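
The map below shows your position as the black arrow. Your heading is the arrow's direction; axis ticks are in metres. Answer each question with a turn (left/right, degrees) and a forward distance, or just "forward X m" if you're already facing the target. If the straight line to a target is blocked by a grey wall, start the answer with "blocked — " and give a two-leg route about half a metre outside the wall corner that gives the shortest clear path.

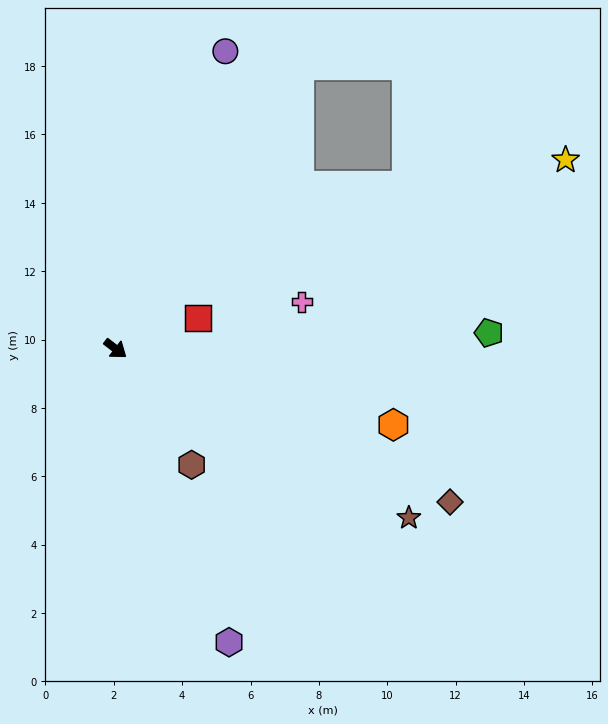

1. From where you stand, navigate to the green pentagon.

turn left 40°, forward 10.9 m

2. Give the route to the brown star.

turn left 8°, forward 9.9 m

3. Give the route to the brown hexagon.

turn right 19°, forward 4.1 m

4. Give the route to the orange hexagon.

turn left 22°, forward 8.4 m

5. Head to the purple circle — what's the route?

turn left 107°, forward 9.3 m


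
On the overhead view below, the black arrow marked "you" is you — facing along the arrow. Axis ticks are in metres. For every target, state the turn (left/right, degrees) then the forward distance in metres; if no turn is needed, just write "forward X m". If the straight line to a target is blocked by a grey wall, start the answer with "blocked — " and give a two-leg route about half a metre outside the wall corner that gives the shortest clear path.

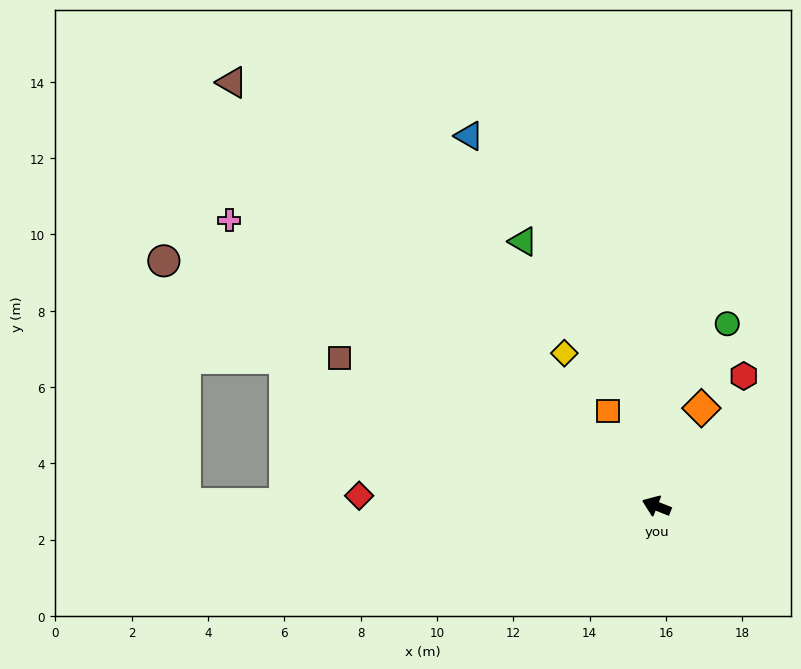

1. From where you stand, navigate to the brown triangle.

turn right 23°, forward 15.7 m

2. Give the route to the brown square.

turn right 4°, forward 9.2 m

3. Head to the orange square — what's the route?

turn right 42°, forward 2.8 m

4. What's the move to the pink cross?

turn right 12°, forward 13.5 m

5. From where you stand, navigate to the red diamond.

turn left 20°, forward 7.8 m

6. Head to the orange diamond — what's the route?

turn right 93°, forward 2.8 m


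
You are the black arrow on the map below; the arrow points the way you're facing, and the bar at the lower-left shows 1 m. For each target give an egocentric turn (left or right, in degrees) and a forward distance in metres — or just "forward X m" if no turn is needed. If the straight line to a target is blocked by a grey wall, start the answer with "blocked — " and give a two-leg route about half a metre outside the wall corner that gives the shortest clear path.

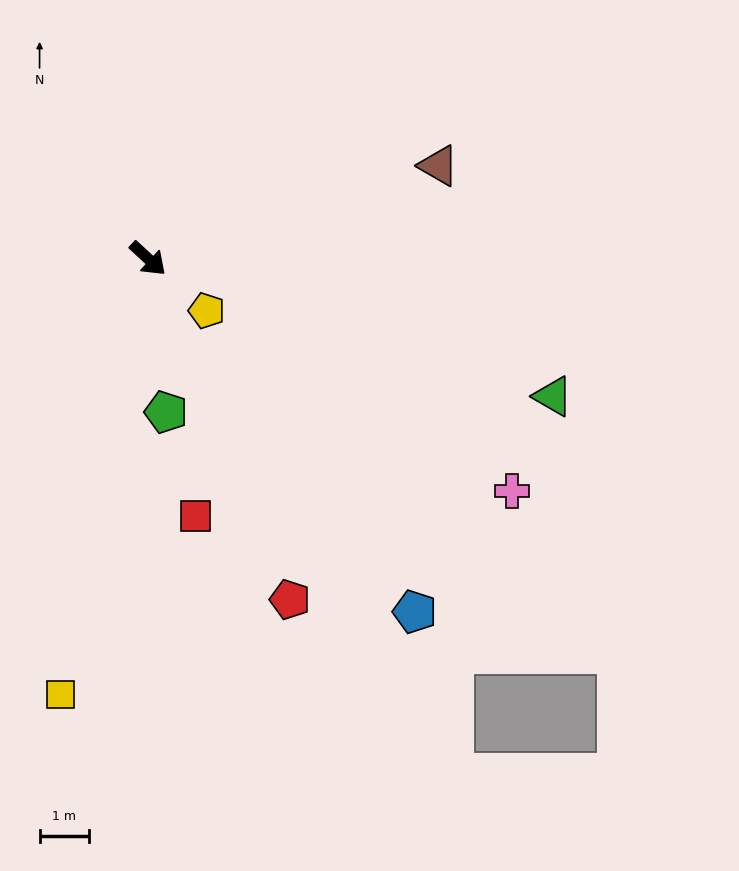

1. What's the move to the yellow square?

turn right 59°, forward 9.0 m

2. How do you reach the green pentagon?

turn right 41°, forward 3.1 m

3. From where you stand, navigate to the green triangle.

turn left 24°, forward 8.7 m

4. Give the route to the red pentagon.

turn right 25°, forward 7.5 m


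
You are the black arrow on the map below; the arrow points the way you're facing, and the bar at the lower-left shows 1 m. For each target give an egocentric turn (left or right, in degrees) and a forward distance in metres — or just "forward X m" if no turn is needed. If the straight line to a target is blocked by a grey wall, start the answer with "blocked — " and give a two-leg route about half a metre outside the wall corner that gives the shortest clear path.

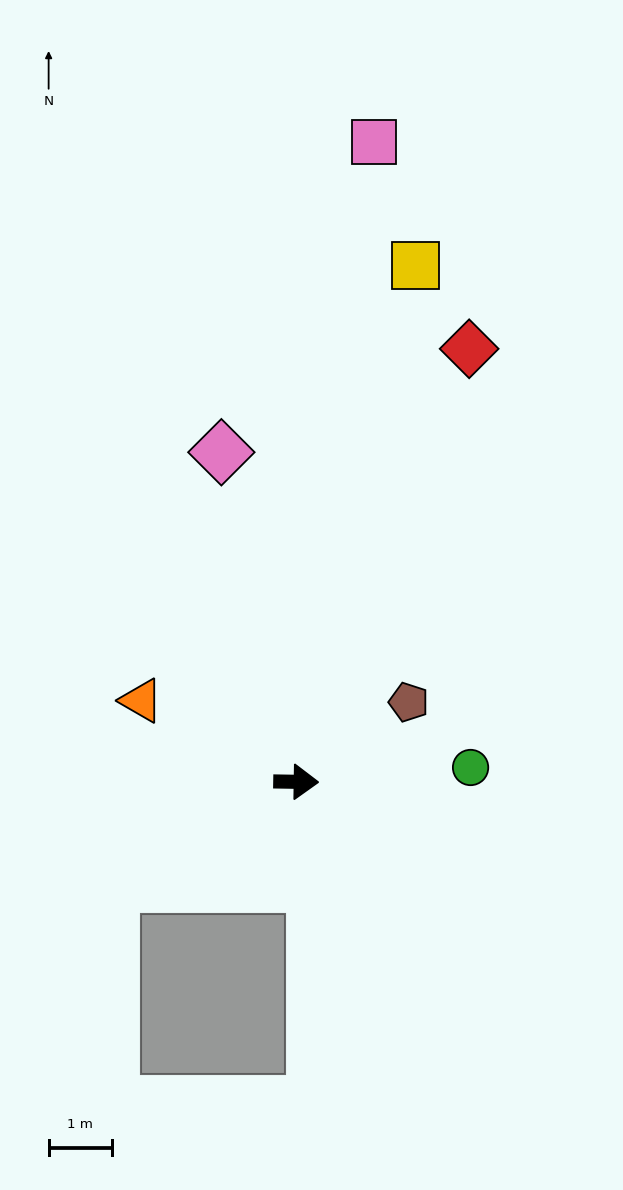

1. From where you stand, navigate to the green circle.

turn left 6°, forward 2.8 m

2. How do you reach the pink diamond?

turn left 104°, forward 5.4 m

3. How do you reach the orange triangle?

turn left 153°, forward 2.8 m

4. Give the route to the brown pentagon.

turn left 36°, forward 2.2 m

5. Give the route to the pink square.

turn left 84°, forward 10.2 m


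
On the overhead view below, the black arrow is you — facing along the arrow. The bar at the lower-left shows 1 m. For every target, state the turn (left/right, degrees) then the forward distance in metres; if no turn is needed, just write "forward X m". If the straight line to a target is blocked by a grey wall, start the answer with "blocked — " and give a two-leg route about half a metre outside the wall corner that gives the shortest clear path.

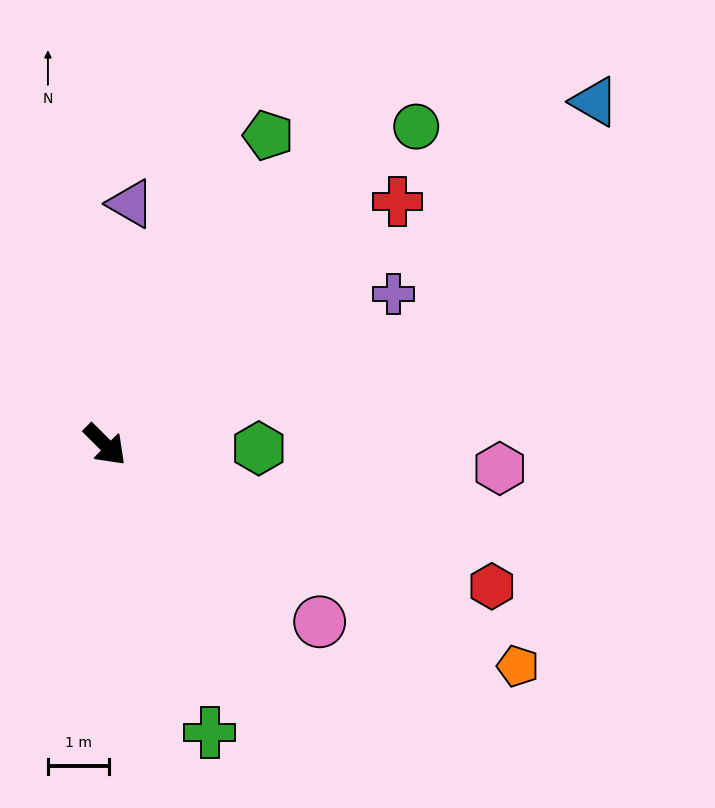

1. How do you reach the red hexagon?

turn left 25°, forward 6.7 m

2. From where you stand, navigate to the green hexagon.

turn left 44°, forward 2.5 m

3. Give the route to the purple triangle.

turn left 129°, forward 4.0 m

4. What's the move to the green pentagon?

turn left 107°, forward 5.7 m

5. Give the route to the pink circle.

turn left 5°, forward 4.5 m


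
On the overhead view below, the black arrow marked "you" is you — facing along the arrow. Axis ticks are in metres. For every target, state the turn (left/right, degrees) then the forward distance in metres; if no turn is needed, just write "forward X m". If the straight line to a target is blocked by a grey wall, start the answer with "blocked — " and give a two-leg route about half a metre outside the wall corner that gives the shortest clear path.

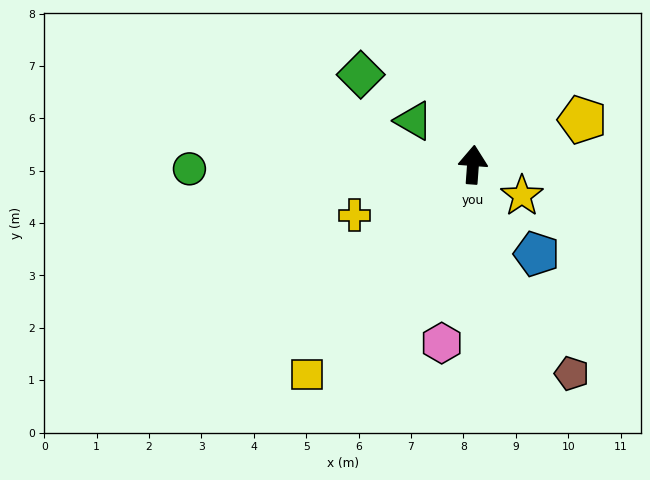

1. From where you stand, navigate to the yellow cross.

turn left 117°, forward 2.5 m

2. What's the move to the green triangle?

turn left 58°, forward 1.4 m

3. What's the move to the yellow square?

turn left 146°, forward 5.1 m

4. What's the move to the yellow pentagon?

turn right 63°, forward 2.3 m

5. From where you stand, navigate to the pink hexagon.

turn left 174°, forward 3.5 m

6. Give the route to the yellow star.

turn right 118°, forward 1.1 m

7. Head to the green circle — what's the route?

turn left 95°, forward 5.4 m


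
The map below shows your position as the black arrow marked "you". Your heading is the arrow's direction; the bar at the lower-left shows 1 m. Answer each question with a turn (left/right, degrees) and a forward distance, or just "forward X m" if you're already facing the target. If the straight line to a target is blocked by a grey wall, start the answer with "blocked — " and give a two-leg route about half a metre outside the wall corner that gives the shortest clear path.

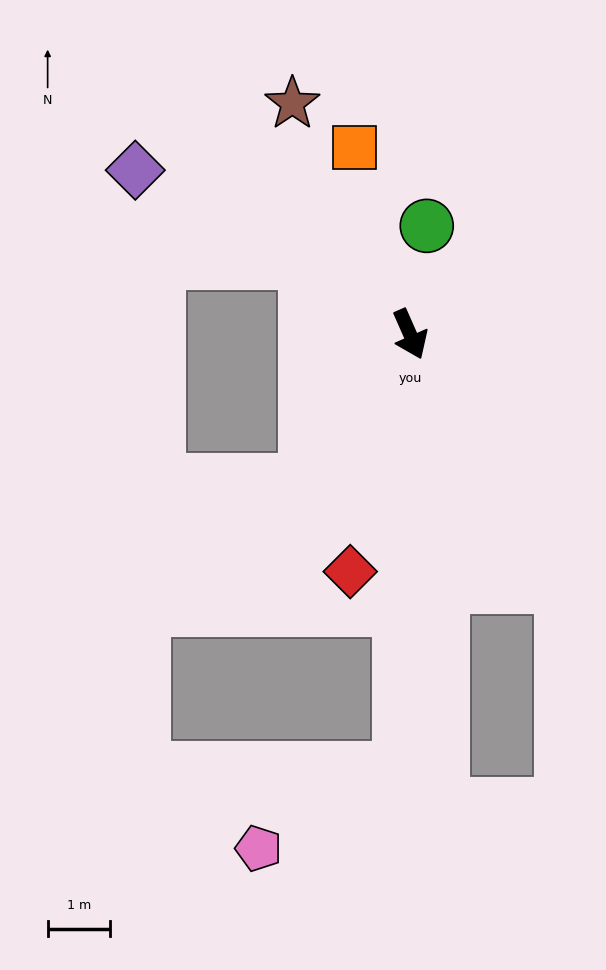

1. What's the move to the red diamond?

turn right 38°, forward 3.9 m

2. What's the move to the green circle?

turn left 147°, forward 1.8 m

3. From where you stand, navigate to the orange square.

turn left 173°, forward 3.1 m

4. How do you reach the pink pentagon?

blocked — turn right 25°, forward 6.9 m, then turn right 59°, forward 2.6 m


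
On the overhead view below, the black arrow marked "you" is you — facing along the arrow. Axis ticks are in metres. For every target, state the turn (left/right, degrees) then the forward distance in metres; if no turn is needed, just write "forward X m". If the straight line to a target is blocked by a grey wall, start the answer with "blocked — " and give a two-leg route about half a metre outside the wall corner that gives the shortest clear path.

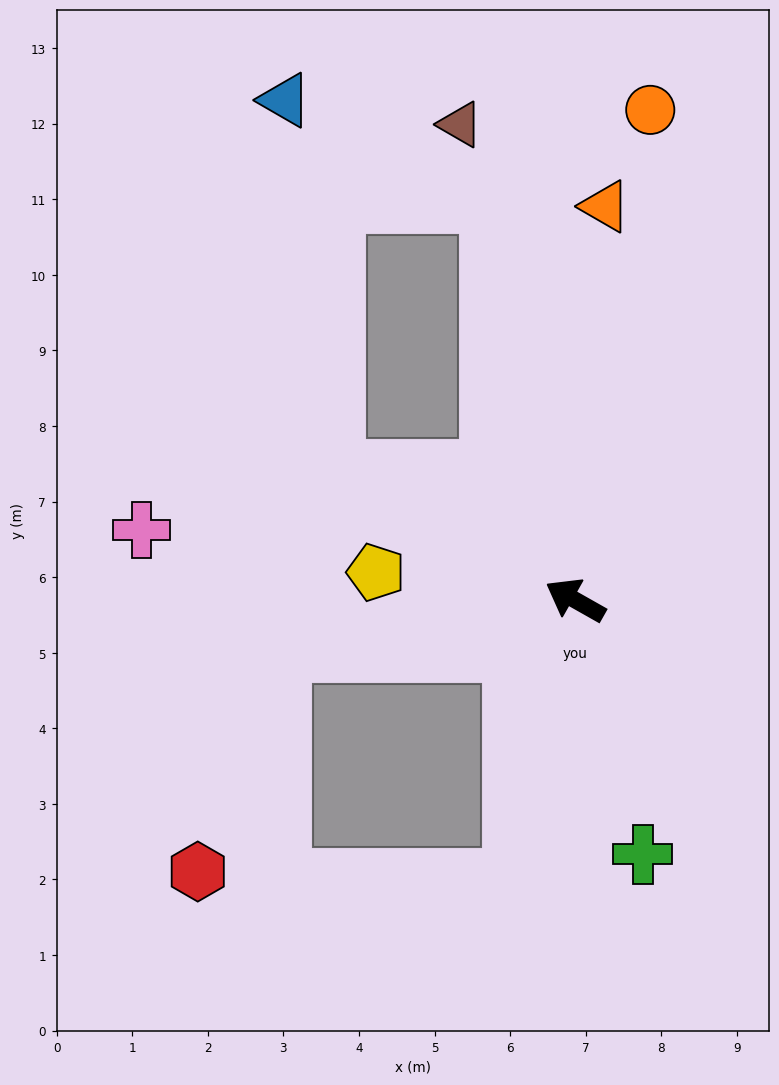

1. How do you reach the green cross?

turn left 134°, forward 3.5 m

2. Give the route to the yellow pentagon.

turn left 22°, forward 2.7 m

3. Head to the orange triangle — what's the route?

turn right 65°, forward 5.2 m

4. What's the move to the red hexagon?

blocked — turn left 39°, forward 4.0 m, then turn left 60°, forward 3.1 m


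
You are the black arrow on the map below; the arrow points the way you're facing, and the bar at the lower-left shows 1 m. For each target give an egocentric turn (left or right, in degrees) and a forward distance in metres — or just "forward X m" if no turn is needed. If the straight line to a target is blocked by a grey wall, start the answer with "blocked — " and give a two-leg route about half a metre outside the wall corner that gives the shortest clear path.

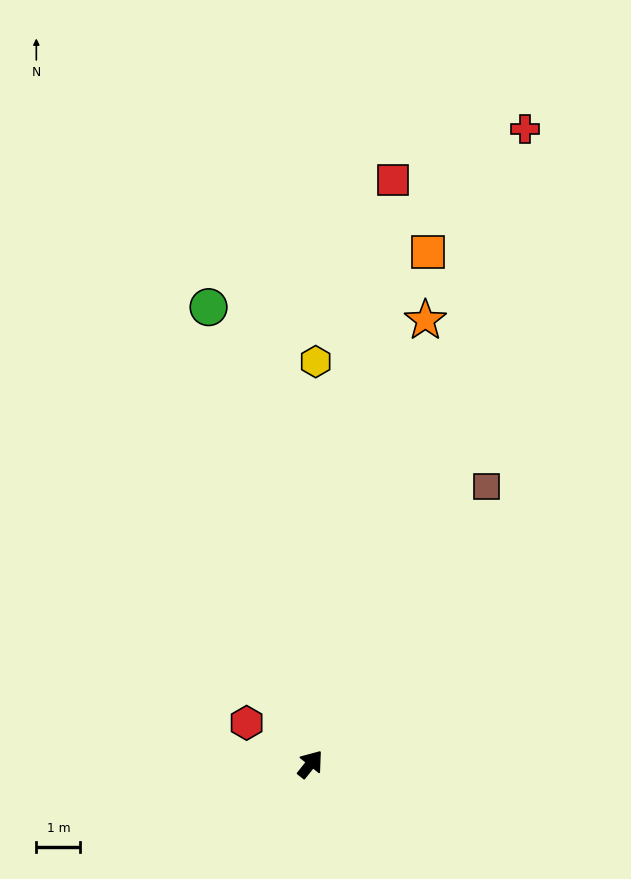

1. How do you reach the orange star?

turn left 24°, forward 10.4 m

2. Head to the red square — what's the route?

turn left 30°, forward 13.4 m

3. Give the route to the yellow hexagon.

turn left 38°, forward 9.1 m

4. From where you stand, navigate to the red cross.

turn left 20°, forward 15.2 m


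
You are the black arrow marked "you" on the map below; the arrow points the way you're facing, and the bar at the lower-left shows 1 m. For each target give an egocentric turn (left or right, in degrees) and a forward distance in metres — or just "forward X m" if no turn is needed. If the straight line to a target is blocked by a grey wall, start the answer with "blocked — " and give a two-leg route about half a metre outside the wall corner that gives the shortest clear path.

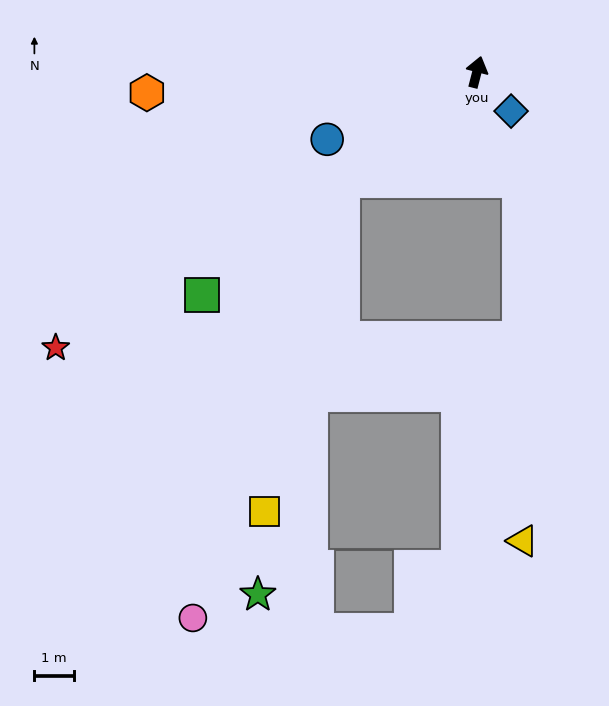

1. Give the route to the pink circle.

blocked — turn left 143°, forward 4.4 m, then turn left 33°, forward 11.7 m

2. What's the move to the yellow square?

blocked — turn left 143°, forward 4.4 m, then turn left 38°, forward 8.6 m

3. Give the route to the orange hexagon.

turn left 108°, forward 8.3 m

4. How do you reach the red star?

turn left 138°, forward 12.7 m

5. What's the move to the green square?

turn left 144°, forward 8.9 m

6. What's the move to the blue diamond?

turn right 124°, forward 1.3 m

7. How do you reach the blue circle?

turn left 129°, forward 4.1 m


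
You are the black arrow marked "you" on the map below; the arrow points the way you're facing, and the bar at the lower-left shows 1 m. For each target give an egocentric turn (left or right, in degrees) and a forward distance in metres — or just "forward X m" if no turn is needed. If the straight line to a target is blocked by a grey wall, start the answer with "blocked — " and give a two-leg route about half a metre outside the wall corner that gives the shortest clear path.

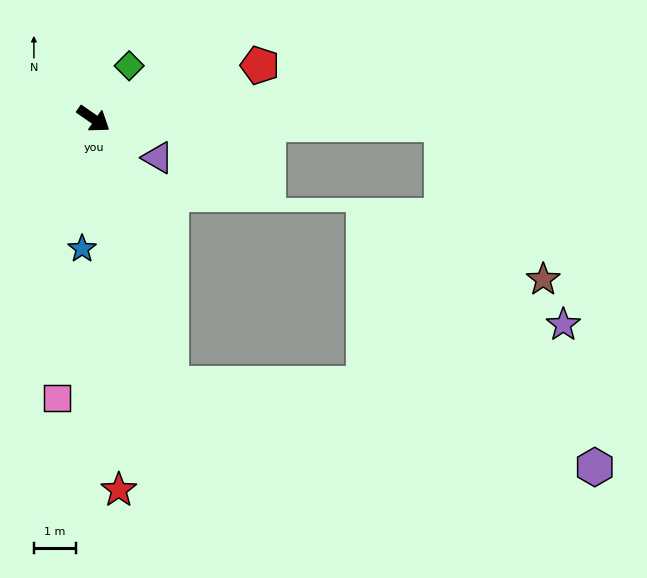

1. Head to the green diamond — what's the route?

turn left 91°, forward 1.5 m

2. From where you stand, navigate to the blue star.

turn right 60°, forward 3.1 m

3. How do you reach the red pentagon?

turn left 53°, forward 4.2 m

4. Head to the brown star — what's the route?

blocked — turn left 34°, forward 8.3 m, then turn right 56°, forward 4.5 m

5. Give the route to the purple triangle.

turn left 4°, forward 1.8 m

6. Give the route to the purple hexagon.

blocked — turn right 39°, forward 6.6 m, then turn left 63°, forward 10.3 m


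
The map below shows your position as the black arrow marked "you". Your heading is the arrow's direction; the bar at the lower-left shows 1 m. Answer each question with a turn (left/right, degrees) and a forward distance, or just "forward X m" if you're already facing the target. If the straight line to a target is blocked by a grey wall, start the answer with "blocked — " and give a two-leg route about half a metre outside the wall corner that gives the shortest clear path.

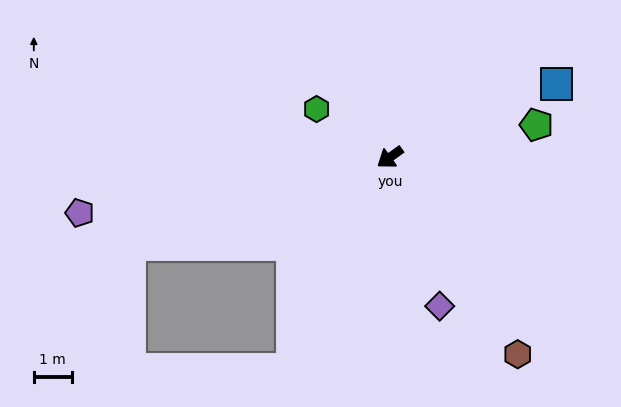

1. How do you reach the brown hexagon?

turn left 87°, forward 6.2 m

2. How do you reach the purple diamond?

turn left 73°, forward 4.1 m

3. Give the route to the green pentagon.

turn left 157°, forward 4.0 m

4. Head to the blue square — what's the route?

turn left 168°, forward 4.8 m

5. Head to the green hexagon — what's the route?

turn right 69°, forward 2.3 m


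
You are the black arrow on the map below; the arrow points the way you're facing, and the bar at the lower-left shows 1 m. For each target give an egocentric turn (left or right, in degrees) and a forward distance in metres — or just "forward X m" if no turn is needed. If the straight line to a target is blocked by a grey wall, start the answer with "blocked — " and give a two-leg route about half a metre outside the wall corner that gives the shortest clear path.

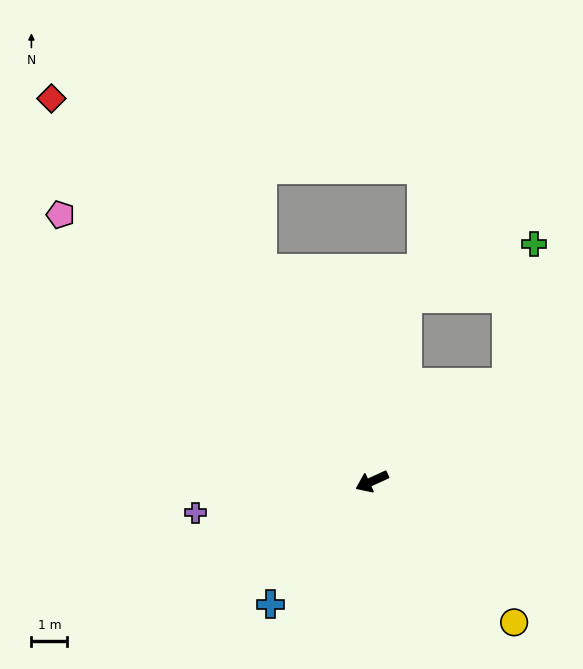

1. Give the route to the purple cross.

turn right 14°, forward 5.0 m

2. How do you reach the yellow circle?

turn left 111°, forward 5.6 m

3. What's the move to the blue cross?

turn left 26°, forward 4.4 m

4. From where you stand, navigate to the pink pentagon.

turn right 65°, forward 11.4 m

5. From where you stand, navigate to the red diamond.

turn right 75°, forward 13.9 m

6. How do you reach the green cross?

blocked — turn right 169°, forward 4.6 m, then turn left 44°, forward 3.9 m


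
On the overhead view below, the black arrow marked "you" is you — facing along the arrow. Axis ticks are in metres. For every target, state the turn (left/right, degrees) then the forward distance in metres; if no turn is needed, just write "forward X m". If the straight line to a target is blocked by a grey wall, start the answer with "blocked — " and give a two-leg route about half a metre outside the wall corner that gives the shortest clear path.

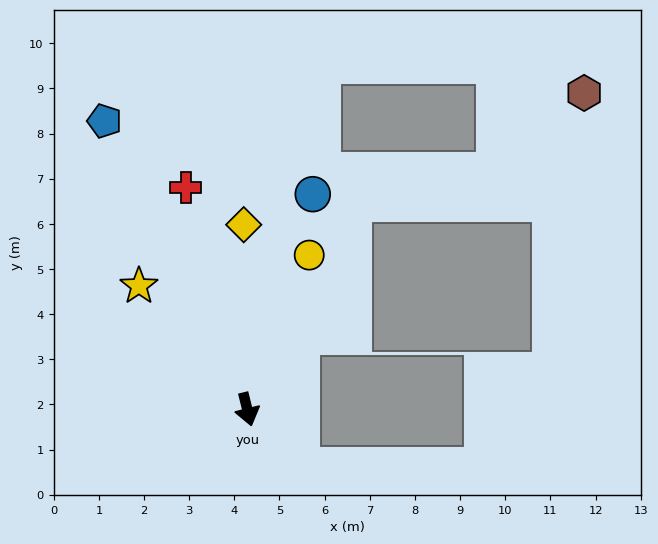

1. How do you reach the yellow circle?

turn left 144°, forward 3.7 m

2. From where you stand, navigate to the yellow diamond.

turn left 167°, forward 4.1 m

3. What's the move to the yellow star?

turn right 153°, forward 3.6 m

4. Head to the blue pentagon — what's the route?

turn right 168°, forward 7.1 m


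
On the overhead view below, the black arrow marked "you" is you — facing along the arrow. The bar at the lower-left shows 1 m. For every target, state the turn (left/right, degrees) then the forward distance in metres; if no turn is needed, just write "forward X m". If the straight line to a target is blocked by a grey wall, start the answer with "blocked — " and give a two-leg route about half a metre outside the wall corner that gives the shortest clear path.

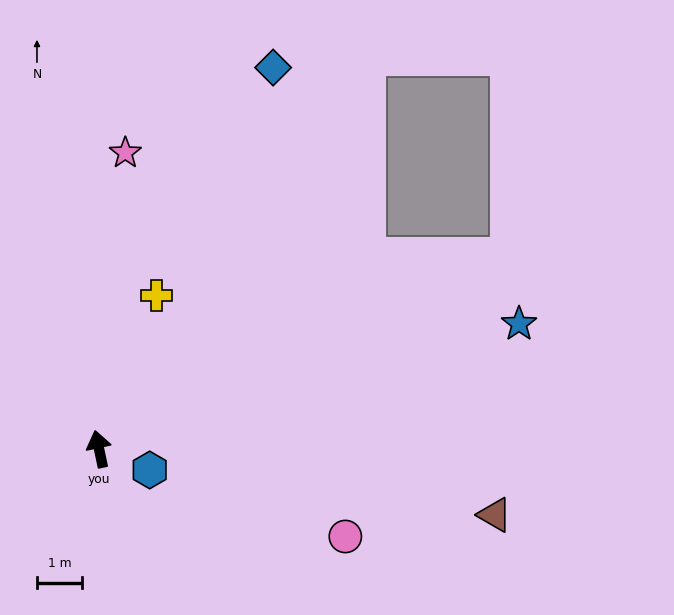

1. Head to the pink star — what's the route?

turn right 17°, forward 6.6 m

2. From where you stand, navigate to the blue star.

turn right 85°, forward 9.7 m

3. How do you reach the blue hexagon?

turn right 125°, forward 1.2 m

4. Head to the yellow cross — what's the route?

turn right 33°, forward 3.6 m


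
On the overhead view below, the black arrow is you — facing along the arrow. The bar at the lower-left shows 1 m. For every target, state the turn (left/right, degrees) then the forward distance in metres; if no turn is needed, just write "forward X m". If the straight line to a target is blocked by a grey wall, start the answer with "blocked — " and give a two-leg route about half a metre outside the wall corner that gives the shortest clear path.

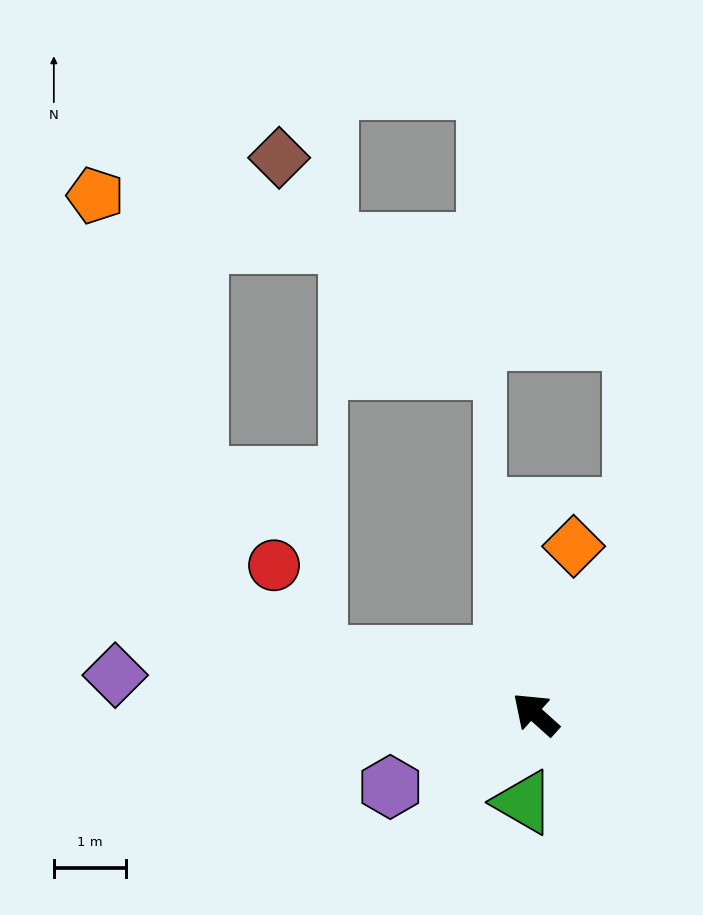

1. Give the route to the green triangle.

turn left 124°, forward 1.2 m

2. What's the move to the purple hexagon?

turn left 69°, forward 2.3 m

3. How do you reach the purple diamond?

turn left 37°, forward 5.9 m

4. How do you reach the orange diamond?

turn right 61°, forward 2.4 m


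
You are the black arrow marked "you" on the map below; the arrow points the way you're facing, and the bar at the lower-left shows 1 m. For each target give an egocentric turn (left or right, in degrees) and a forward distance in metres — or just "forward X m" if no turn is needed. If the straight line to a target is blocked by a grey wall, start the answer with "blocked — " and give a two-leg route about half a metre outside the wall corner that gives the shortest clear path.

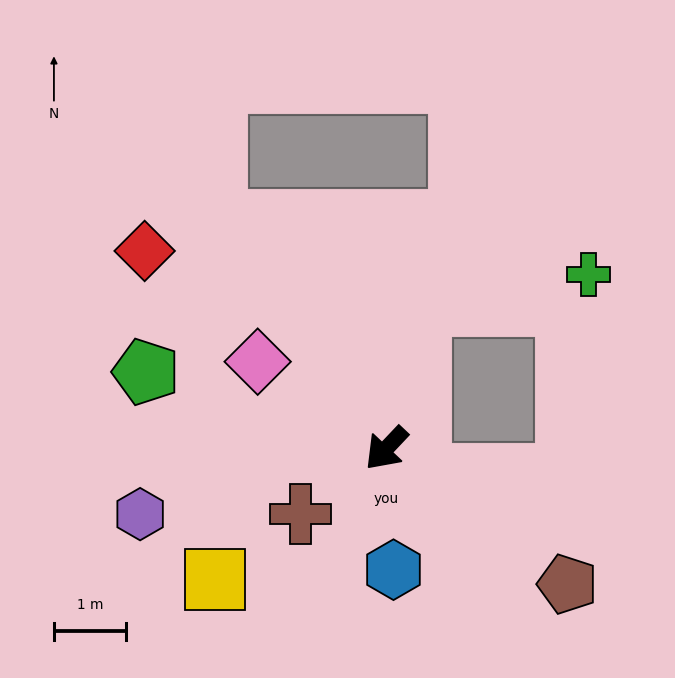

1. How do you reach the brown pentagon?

turn left 97°, forward 3.2 m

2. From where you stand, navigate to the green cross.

blocked — turn right 150°, forward 2.0 m, then turn right 66°, forward 2.4 m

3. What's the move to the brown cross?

turn right 9°, forward 1.5 m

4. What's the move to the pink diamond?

turn right 81°, forward 2.2 m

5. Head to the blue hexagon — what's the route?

turn left 47°, forward 1.7 m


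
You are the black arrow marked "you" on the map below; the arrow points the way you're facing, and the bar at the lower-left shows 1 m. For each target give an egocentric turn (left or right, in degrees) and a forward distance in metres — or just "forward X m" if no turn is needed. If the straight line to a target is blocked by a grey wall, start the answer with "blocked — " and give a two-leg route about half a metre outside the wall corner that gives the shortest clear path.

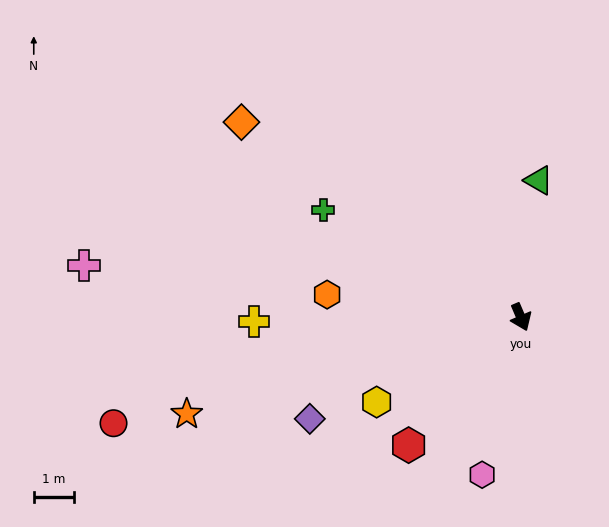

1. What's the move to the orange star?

turn right 97°, forward 8.7 m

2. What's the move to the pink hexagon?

turn right 37°, forward 4.0 m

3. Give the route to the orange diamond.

turn right 148°, forward 8.5 m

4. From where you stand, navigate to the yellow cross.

turn right 112°, forward 6.6 m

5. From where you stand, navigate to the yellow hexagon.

turn right 83°, forward 4.2 m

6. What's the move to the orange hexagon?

turn right 120°, forward 4.9 m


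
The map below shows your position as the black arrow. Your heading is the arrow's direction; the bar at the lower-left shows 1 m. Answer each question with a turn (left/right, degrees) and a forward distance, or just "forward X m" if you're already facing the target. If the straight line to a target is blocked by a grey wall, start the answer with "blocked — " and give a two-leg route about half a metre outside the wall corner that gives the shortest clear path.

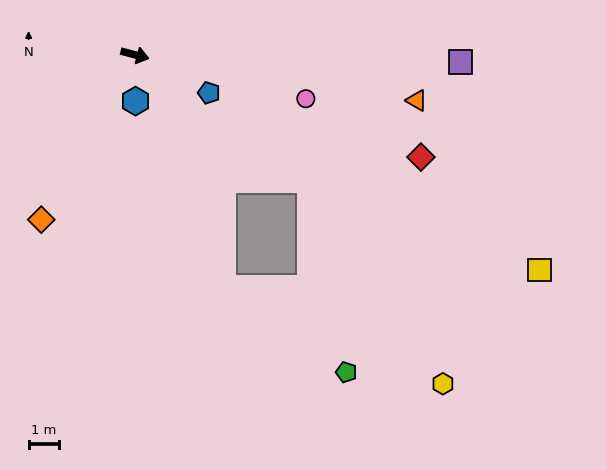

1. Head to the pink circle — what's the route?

forward 5.8 m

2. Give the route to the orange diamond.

turn right 105°, forward 6.3 m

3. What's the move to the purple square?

turn left 14°, forward 10.8 m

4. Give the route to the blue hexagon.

turn right 74°, forward 1.5 m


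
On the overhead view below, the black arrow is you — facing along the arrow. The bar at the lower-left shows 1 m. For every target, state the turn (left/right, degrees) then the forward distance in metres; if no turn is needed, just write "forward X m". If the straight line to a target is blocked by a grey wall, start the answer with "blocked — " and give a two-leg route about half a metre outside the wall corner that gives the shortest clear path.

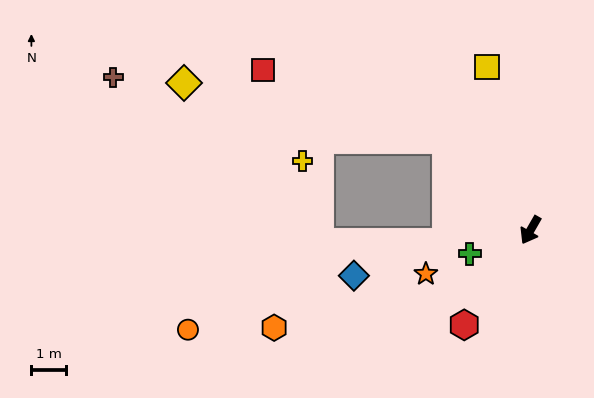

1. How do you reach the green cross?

turn right 39°, forward 1.9 m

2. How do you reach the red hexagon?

turn right 5°, forward 3.4 m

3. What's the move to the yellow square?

turn right 135°, forward 4.9 m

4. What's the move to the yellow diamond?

blocked — turn right 107°, forward 3.6 m, then turn left 35°, forward 7.8 m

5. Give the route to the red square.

blocked — turn right 107°, forward 3.6 m, then turn left 26°, forward 5.7 m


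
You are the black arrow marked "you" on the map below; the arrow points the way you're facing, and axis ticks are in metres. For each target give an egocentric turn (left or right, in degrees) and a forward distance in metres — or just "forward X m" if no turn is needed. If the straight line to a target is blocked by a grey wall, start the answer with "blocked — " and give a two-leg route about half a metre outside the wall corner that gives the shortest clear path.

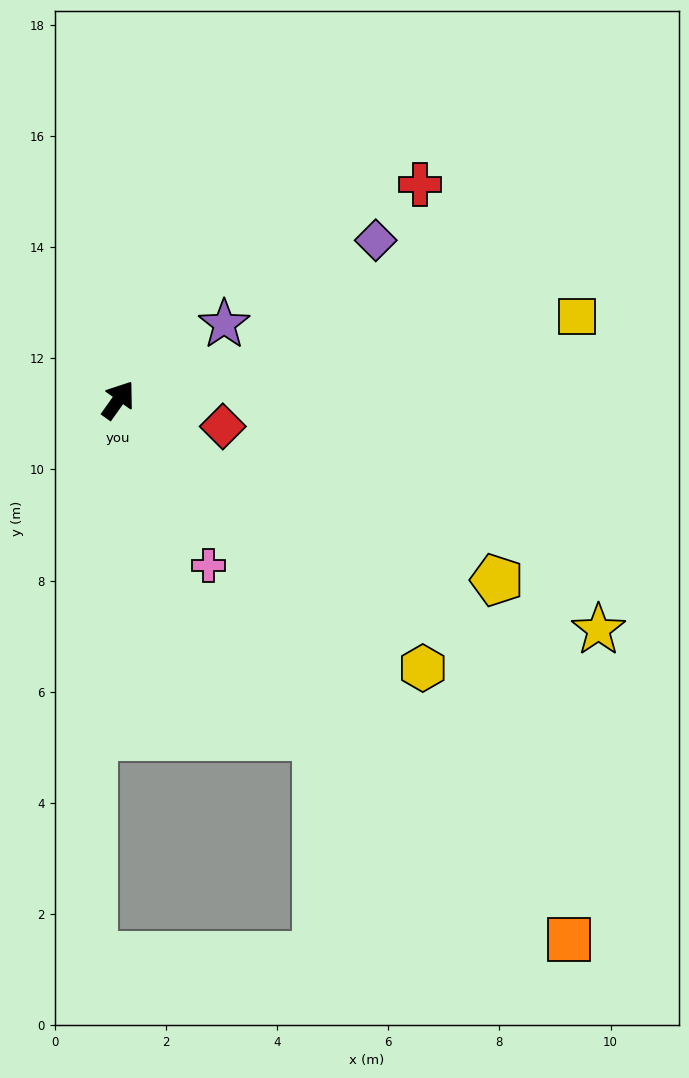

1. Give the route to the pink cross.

turn right 116°, forward 3.4 m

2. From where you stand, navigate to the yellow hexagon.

turn right 96°, forward 7.3 m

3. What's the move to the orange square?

turn right 105°, forward 12.6 m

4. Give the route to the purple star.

turn right 19°, forward 2.3 m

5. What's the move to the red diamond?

turn right 69°, forward 1.9 m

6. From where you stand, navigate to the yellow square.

turn right 44°, forward 8.4 m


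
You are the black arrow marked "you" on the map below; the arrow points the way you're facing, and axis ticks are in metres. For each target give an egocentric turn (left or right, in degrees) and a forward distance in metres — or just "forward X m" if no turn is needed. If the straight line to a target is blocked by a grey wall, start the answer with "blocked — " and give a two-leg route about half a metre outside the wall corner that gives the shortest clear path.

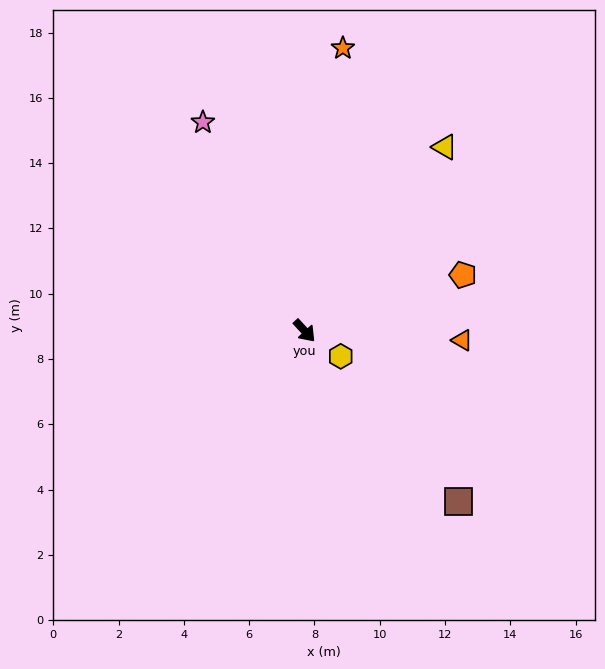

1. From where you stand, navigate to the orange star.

turn left 130°, forward 8.7 m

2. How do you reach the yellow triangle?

turn left 100°, forward 7.1 m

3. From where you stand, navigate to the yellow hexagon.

turn left 12°, forward 1.4 m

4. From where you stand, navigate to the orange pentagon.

turn left 67°, forward 5.1 m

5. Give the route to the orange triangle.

turn left 44°, forward 4.8 m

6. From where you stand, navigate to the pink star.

turn left 163°, forward 7.1 m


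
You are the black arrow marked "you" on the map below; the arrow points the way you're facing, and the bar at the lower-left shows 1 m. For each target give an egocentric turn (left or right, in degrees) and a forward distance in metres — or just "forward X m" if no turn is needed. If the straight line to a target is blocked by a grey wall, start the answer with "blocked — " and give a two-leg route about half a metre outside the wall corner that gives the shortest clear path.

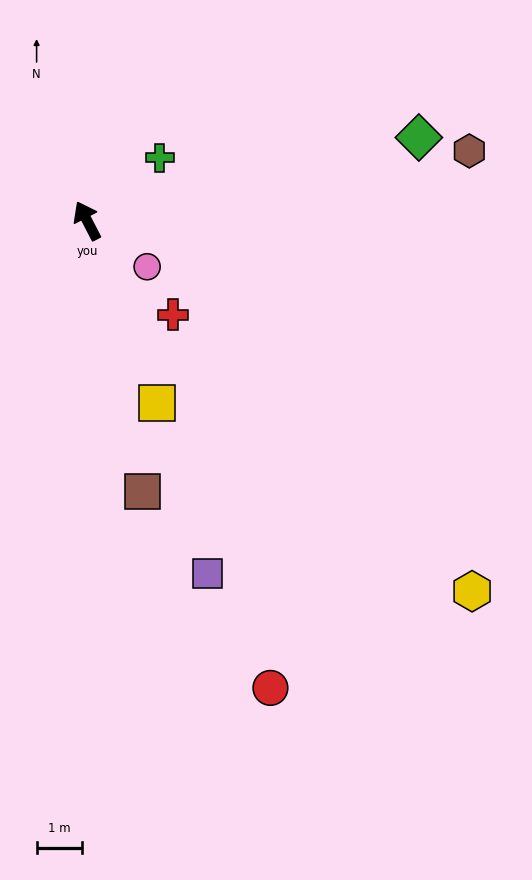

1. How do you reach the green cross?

turn right 76°, forward 2.1 m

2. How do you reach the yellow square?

turn left 174°, forward 4.3 m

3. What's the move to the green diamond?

turn right 103°, forward 7.5 m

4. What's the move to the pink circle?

turn right 155°, forward 1.7 m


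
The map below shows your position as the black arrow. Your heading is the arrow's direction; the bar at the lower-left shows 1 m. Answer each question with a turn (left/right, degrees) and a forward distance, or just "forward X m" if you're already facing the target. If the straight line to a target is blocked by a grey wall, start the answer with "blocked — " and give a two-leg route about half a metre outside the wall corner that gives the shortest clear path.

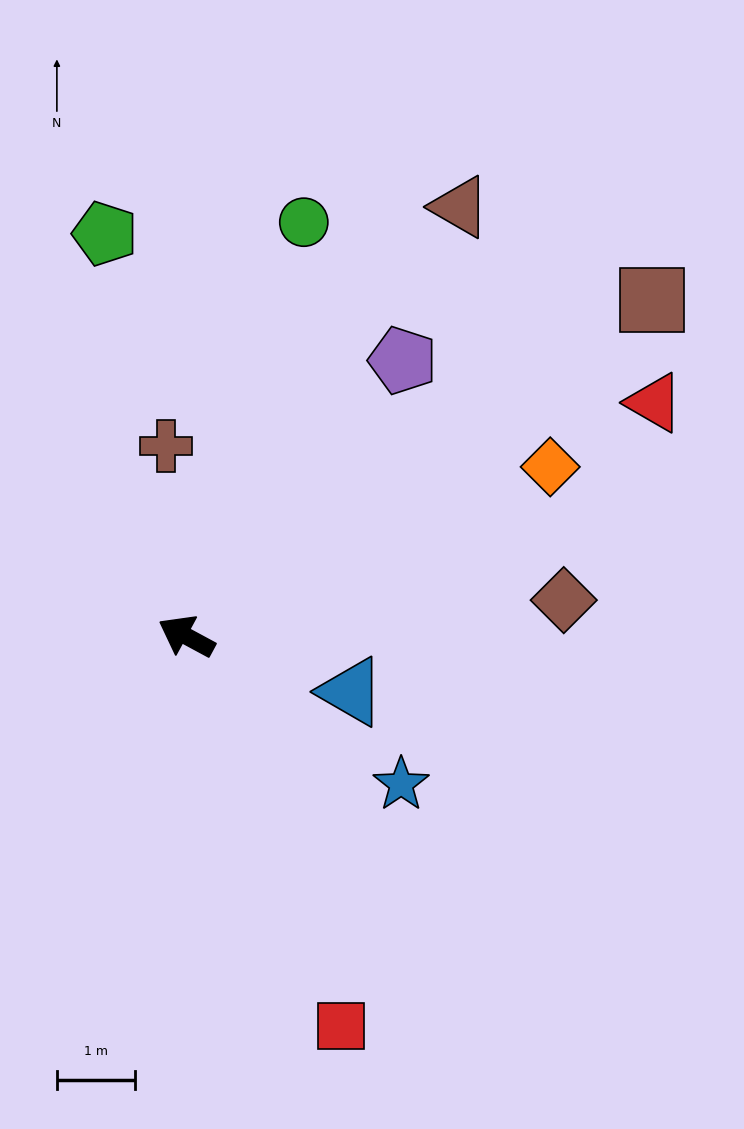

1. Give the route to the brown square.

turn right 116°, forward 7.4 m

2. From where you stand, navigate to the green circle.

turn right 77°, forward 5.5 m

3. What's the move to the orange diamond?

turn right 127°, forward 5.1 m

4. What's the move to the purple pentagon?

turn right 100°, forward 4.5 m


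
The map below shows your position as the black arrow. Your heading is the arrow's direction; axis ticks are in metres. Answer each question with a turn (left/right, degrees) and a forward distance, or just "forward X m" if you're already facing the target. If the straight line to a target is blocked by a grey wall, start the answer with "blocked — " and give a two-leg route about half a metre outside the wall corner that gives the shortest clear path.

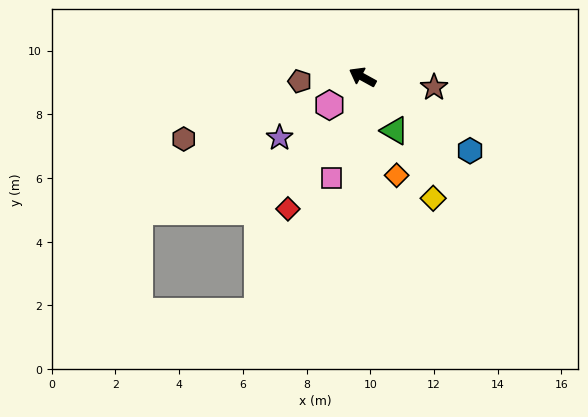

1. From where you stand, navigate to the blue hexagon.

turn left 174°, forward 4.1 m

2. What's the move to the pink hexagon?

turn left 69°, forward 1.4 m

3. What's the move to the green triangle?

turn left 150°, forward 2.0 m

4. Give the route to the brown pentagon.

turn left 33°, forward 2.0 m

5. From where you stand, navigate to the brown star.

turn right 159°, forward 2.3 m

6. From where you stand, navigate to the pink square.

turn left 102°, forward 3.3 m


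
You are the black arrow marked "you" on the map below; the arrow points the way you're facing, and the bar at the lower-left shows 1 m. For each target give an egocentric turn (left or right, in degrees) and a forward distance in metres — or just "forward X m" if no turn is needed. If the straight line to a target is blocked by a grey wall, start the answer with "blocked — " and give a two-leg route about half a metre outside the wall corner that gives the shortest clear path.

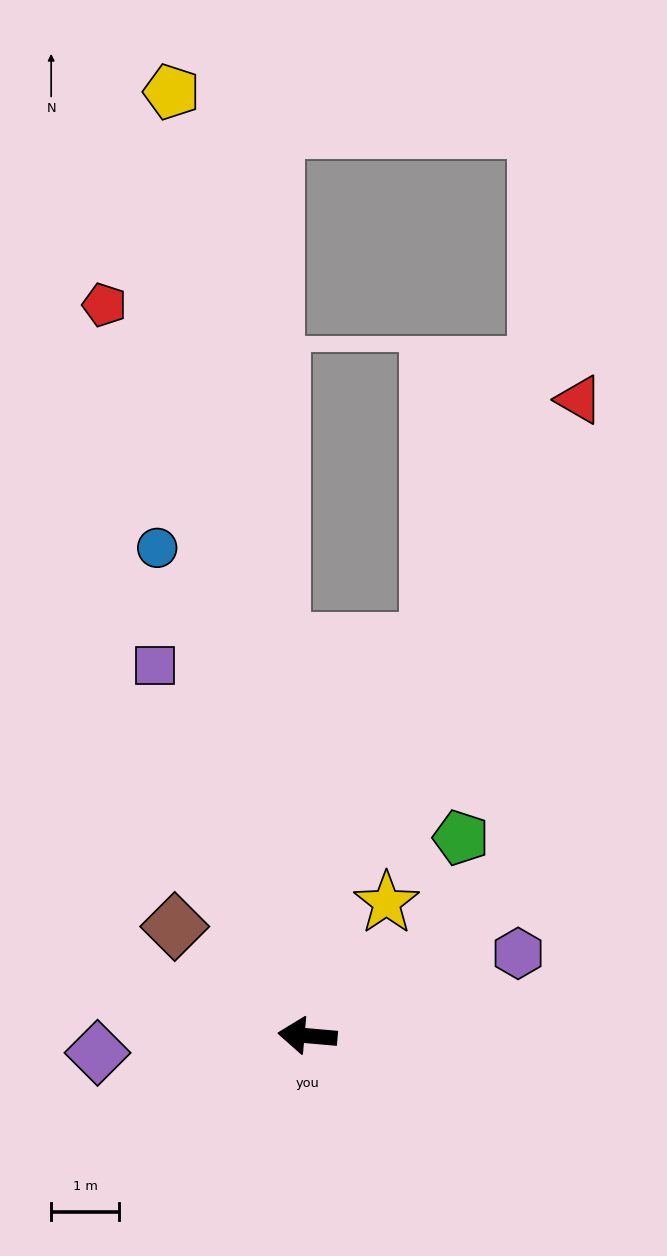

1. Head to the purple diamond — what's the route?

turn left 10°, forward 3.1 m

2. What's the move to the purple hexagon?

turn right 154°, forward 3.3 m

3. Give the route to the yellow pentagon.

turn right 77°, forward 14.0 m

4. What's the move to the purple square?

turn right 63°, forward 5.9 m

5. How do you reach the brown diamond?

turn right 34°, forward 2.5 m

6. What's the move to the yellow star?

turn right 116°, forward 2.3 m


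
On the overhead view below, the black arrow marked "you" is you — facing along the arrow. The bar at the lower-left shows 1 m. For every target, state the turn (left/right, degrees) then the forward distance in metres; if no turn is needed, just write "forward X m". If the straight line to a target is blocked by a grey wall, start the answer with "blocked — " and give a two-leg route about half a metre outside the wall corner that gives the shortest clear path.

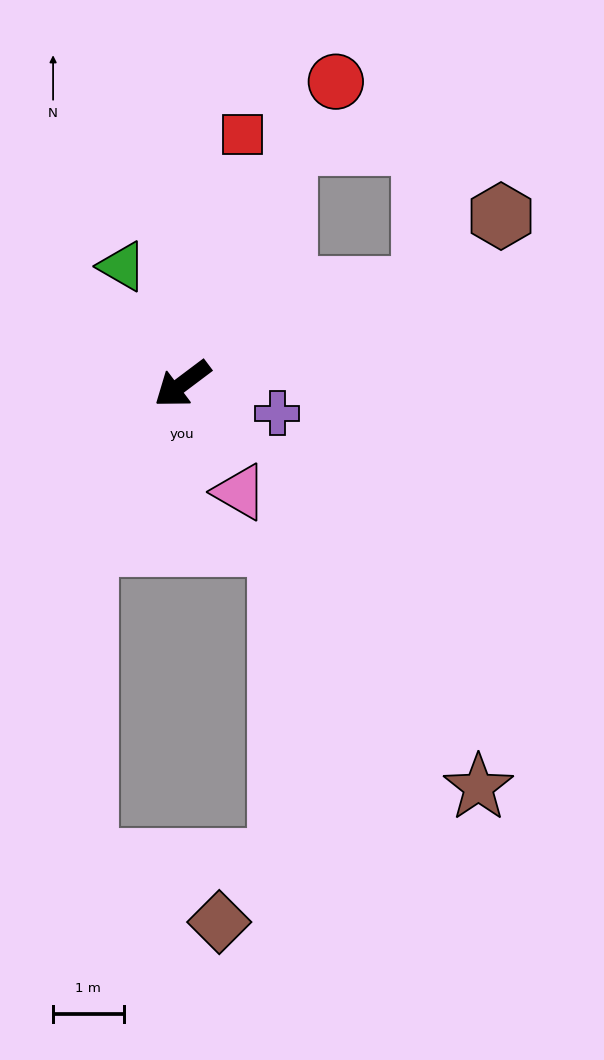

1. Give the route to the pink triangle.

turn left 81°, forward 1.7 m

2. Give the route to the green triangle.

turn right 100°, forward 1.9 m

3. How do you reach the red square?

turn right 141°, forward 3.6 m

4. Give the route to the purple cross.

turn left 126°, forward 1.4 m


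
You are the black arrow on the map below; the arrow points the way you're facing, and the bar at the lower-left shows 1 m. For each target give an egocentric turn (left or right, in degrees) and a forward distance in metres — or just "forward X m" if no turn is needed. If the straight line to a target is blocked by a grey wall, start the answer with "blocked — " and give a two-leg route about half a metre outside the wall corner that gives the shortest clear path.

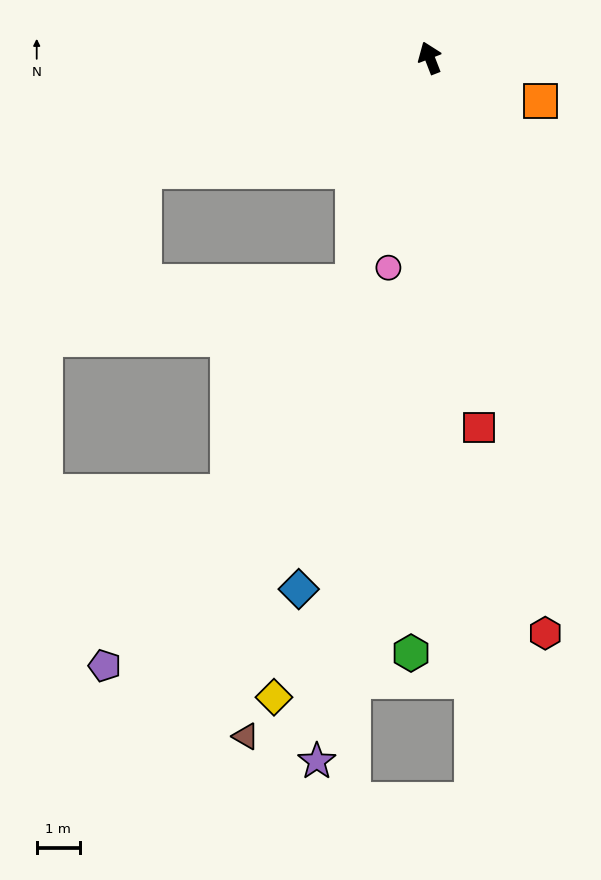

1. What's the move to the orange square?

turn right 132°, forward 2.7 m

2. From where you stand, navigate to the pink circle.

turn left 148°, forward 4.9 m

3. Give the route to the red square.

turn left 166°, forward 8.6 m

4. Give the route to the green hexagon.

turn left 157°, forward 13.7 m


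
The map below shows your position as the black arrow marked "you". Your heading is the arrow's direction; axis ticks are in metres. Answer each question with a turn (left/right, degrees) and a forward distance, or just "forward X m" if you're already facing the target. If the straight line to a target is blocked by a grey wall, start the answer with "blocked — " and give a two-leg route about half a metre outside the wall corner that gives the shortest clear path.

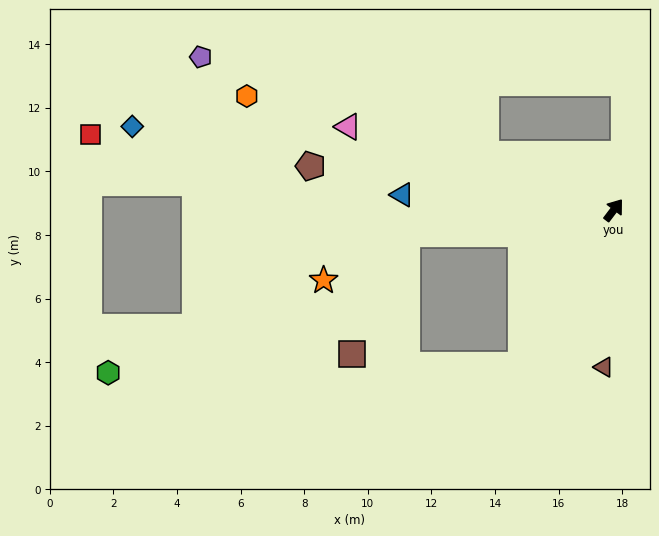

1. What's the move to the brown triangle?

turn right 146°, forward 5.0 m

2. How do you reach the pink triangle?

turn left 110°, forward 8.8 m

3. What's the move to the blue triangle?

turn left 123°, forward 6.7 m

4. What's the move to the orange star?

blocked — turn left 134°, forward 6.6 m, then turn left 23°, forward 3.0 m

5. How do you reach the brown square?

blocked — turn left 134°, forward 6.6 m, then turn left 59°, forward 4.1 m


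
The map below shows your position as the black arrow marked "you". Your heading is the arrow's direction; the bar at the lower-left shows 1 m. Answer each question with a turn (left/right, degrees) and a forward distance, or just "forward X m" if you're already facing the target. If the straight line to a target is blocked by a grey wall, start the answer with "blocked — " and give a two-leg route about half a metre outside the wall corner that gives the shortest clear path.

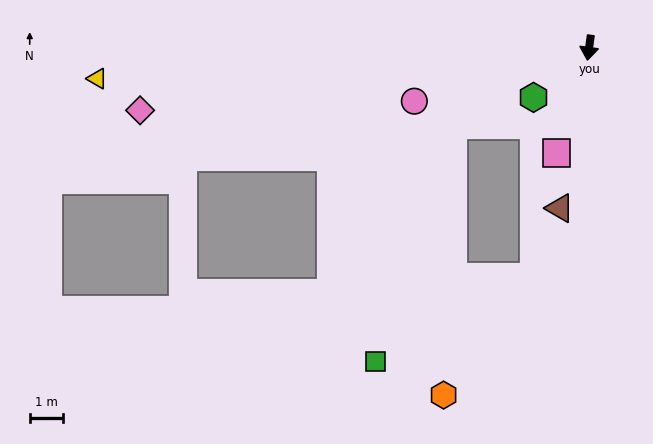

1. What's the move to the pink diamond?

turn right 74°, forward 13.5 m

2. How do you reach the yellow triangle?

turn right 79°, forward 14.7 m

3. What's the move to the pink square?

turn right 9°, forward 3.3 m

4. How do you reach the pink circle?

turn right 65°, forward 5.4 m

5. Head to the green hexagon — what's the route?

turn right 40°, forward 2.2 m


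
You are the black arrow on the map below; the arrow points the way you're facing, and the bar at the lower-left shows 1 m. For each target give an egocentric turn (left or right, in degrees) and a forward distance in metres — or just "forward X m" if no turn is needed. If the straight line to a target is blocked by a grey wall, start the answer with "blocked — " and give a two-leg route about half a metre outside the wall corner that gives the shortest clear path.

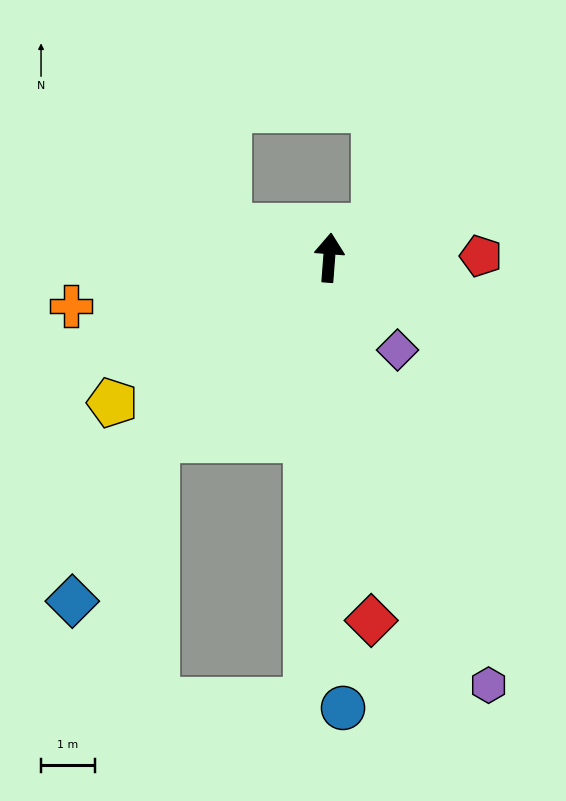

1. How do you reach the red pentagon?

turn right 85°, forward 2.8 m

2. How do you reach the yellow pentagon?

turn left 128°, forward 4.9 m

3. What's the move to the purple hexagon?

turn right 155°, forward 8.5 m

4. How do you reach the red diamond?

turn right 169°, forward 6.8 m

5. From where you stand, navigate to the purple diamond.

turn right 139°, forward 2.1 m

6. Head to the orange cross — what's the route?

turn left 105°, forward 4.9 m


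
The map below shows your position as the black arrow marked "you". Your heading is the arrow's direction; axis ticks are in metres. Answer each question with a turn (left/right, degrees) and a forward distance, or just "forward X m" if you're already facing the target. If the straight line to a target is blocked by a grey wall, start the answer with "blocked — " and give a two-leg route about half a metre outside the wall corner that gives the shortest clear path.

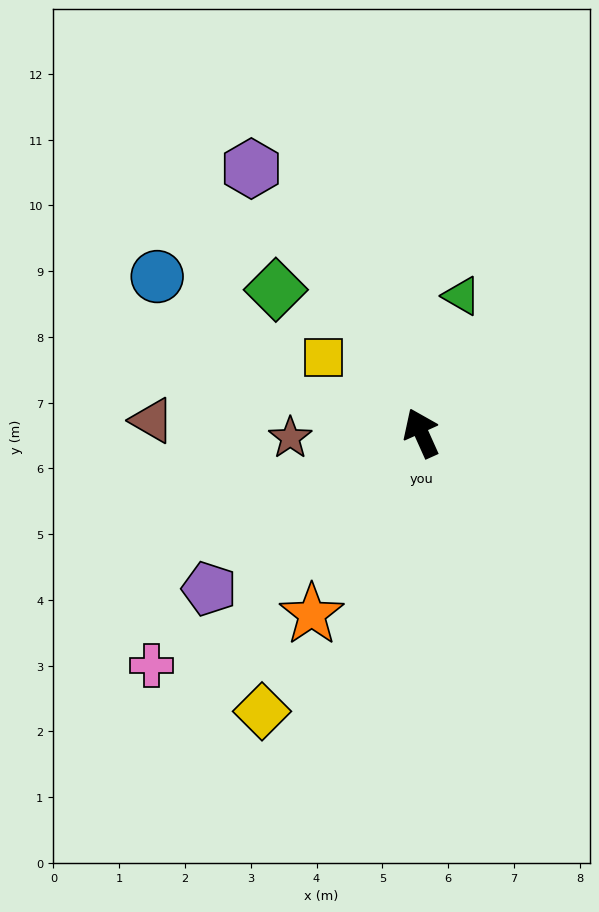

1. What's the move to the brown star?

turn left 68°, forward 2.0 m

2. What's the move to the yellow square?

turn left 28°, forward 1.9 m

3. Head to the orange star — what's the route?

turn left 125°, forward 3.2 m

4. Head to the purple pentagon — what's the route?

turn left 102°, forward 4.0 m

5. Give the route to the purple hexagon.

turn left 9°, forward 4.8 m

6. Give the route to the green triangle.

turn right 41°, forward 2.2 m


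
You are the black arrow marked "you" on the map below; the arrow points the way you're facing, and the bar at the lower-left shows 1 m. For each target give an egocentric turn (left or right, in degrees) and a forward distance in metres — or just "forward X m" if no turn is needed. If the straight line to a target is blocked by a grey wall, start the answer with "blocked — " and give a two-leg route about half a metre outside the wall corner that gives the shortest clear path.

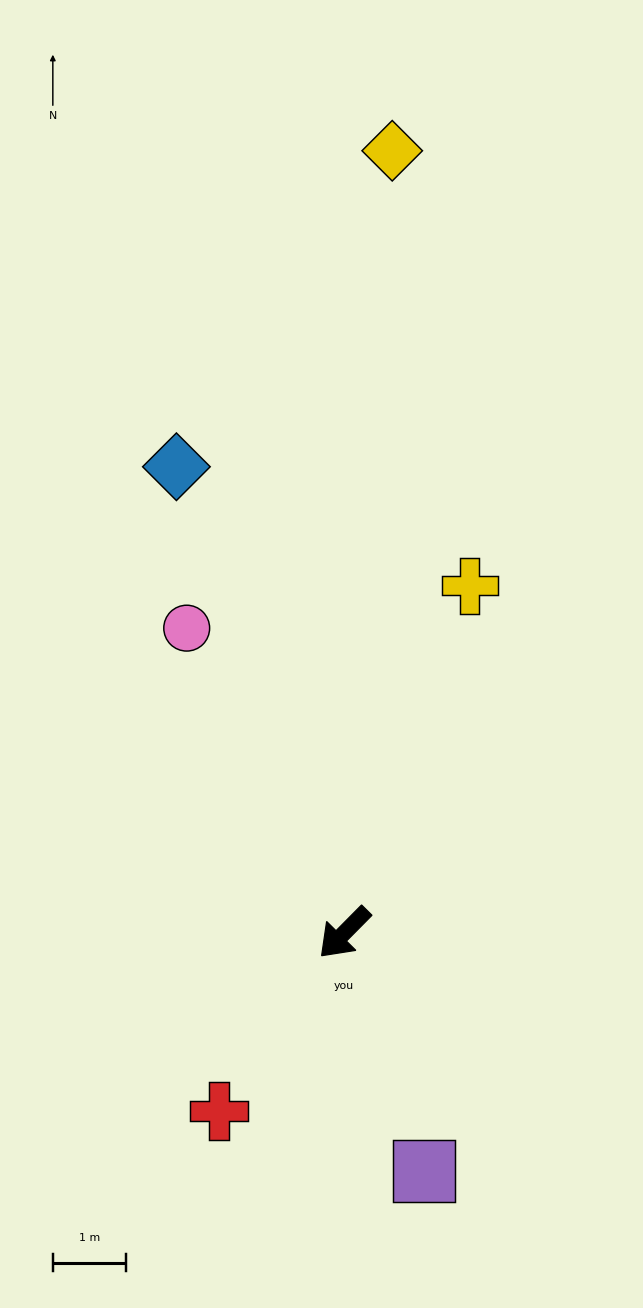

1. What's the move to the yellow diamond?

turn right 139°, forward 10.7 m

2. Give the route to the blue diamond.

turn right 115°, forward 6.8 m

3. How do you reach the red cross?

turn left 10°, forward 3.0 m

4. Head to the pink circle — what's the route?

turn right 108°, forward 4.7 m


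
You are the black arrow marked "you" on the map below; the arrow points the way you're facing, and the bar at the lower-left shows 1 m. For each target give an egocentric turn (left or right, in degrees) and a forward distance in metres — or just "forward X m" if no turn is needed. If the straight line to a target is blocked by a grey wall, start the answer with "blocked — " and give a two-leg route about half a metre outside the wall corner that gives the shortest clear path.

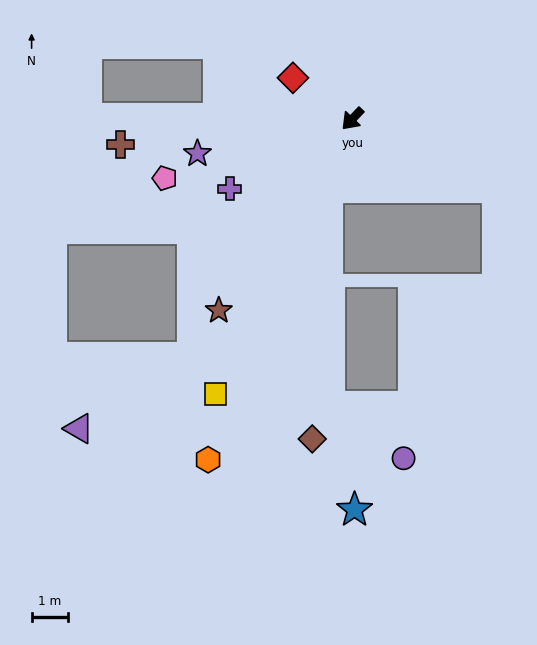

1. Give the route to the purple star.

turn right 34°, forward 4.3 m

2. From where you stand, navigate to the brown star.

turn left 9°, forward 6.4 m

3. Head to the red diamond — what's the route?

turn right 81°, forward 2.0 m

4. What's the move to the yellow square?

turn left 17°, forward 8.4 m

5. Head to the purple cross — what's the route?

turn right 17°, forward 3.9 m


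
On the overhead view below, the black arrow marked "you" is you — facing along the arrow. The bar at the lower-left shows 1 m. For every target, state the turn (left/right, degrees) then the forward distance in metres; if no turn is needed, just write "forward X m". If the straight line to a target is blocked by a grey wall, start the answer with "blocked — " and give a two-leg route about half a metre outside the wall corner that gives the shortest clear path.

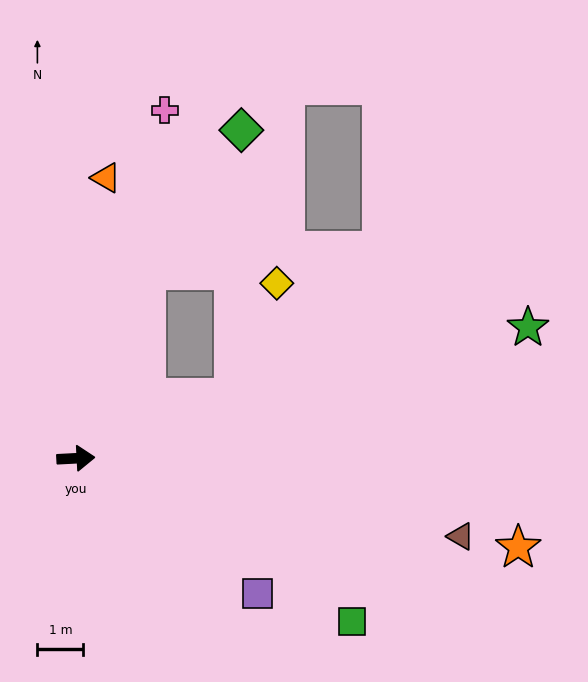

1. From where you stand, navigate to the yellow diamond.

blocked — turn left 18°, forward 3.7 m, then turn left 49°, forward 2.7 m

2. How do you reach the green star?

turn left 13°, forward 10.2 m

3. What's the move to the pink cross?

turn left 73°, forward 7.8 m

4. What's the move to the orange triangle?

turn left 81°, forward 6.1 m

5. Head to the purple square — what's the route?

turn right 40°, forward 4.9 m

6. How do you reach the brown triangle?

turn right 14°, forward 8.5 m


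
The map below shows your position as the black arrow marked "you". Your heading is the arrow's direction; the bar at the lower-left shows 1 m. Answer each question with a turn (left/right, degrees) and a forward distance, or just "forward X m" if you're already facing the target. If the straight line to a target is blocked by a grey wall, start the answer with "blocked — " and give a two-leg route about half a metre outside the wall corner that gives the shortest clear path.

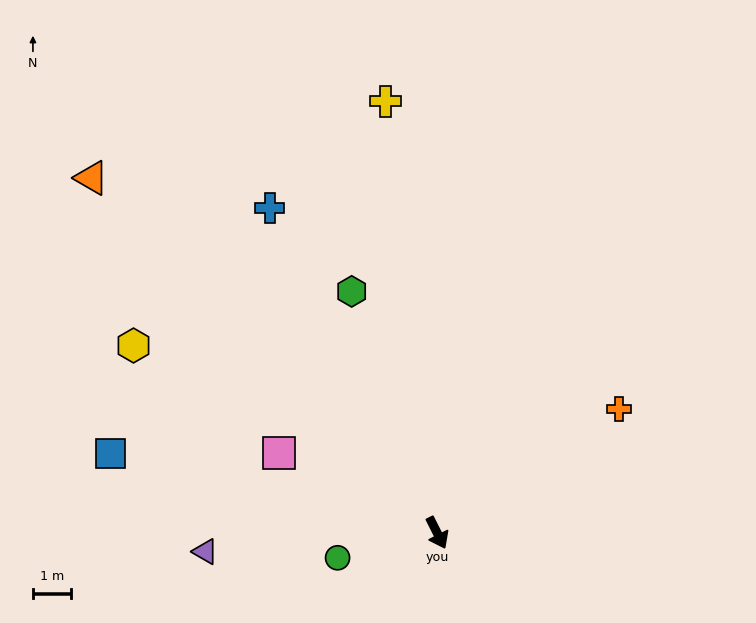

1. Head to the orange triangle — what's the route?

turn right 162°, forward 13.0 m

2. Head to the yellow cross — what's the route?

turn left 160°, forward 11.4 m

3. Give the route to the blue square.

turn right 130°, forward 8.8 m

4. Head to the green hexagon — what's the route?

turn left 173°, forward 6.7 m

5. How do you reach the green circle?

turn right 103°, forward 2.7 m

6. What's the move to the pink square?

turn right 144°, forward 4.7 m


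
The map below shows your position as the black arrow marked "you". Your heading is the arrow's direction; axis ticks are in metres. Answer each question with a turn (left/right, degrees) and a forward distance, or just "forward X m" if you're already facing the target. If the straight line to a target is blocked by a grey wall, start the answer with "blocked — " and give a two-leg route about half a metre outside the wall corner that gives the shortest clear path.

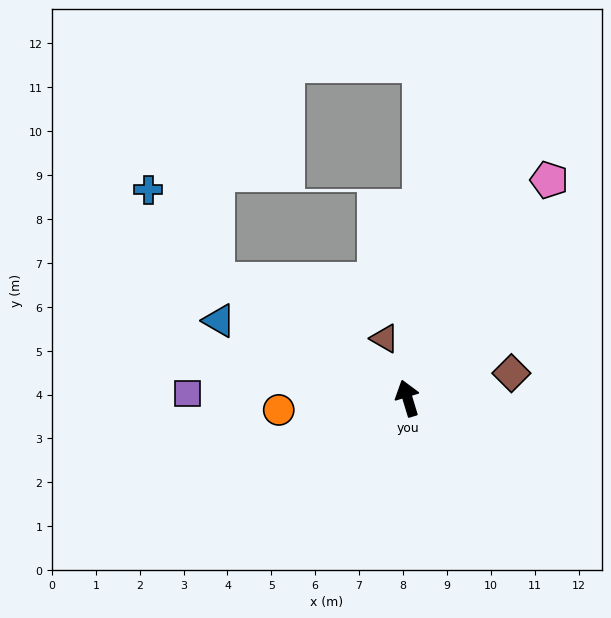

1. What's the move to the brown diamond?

turn right 93°, forward 2.4 m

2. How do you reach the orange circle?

turn left 78°, forward 2.9 m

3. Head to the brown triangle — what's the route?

turn left 4°, forward 1.5 m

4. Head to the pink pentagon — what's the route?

turn right 50°, forward 5.9 m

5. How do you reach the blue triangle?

turn left 51°, forward 4.6 m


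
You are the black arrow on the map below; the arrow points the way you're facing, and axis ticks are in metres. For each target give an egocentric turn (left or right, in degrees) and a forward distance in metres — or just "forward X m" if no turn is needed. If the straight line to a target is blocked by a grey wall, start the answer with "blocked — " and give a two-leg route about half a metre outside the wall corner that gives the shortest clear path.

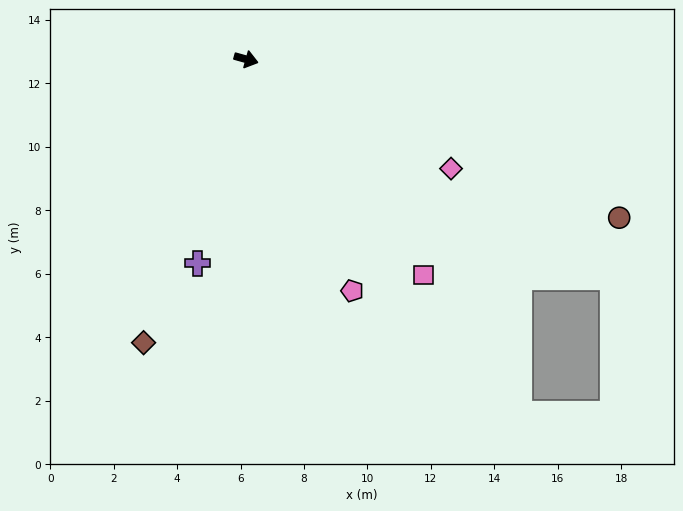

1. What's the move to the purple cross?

turn right 88°, forward 6.6 m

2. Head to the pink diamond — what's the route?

turn right 12°, forward 7.3 m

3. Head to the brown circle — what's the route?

turn right 7°, forward 12.8 m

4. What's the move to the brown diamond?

turn right 94°, forward 9.5 m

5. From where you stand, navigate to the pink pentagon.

turn right 50°, forward 8.0 m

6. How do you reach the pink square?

turn right 35°, forward 8.8 m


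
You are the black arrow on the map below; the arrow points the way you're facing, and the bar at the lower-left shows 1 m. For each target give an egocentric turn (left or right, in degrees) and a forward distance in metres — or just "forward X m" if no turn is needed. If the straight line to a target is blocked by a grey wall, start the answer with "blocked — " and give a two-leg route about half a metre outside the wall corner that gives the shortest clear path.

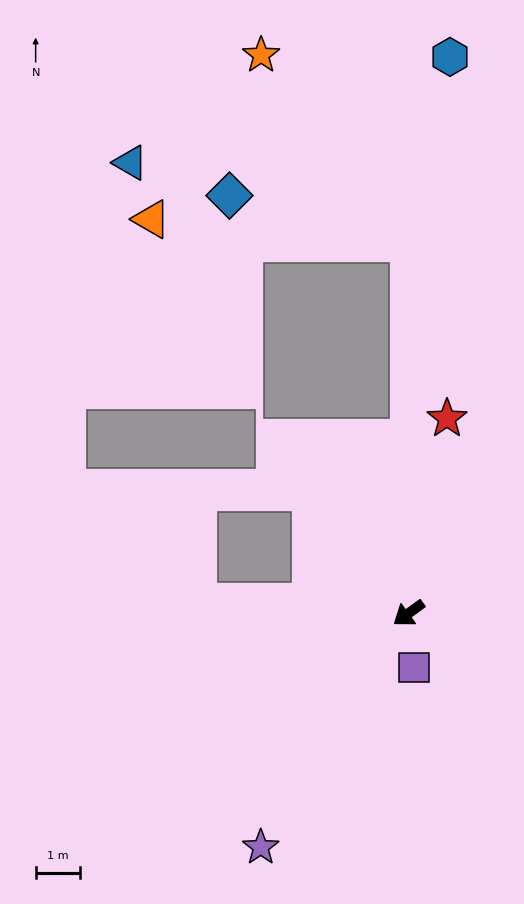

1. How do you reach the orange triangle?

blocked — turn right 126°, forward 8.3 m, then turn left 85°, forward 5.8 m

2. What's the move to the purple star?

turn left 22°, forward 6.2 m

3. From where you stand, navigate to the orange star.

blocked — turn right 126°, forward 8.3 m, then turn left 38°, forward 5.4 m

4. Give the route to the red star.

turn right 137°, forward 4.5 m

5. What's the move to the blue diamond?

blocked — turn right 126°, forward 8.3 m, then turn left 75°, forward 4.2 m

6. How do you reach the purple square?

turn left 59°, forward 1.2 m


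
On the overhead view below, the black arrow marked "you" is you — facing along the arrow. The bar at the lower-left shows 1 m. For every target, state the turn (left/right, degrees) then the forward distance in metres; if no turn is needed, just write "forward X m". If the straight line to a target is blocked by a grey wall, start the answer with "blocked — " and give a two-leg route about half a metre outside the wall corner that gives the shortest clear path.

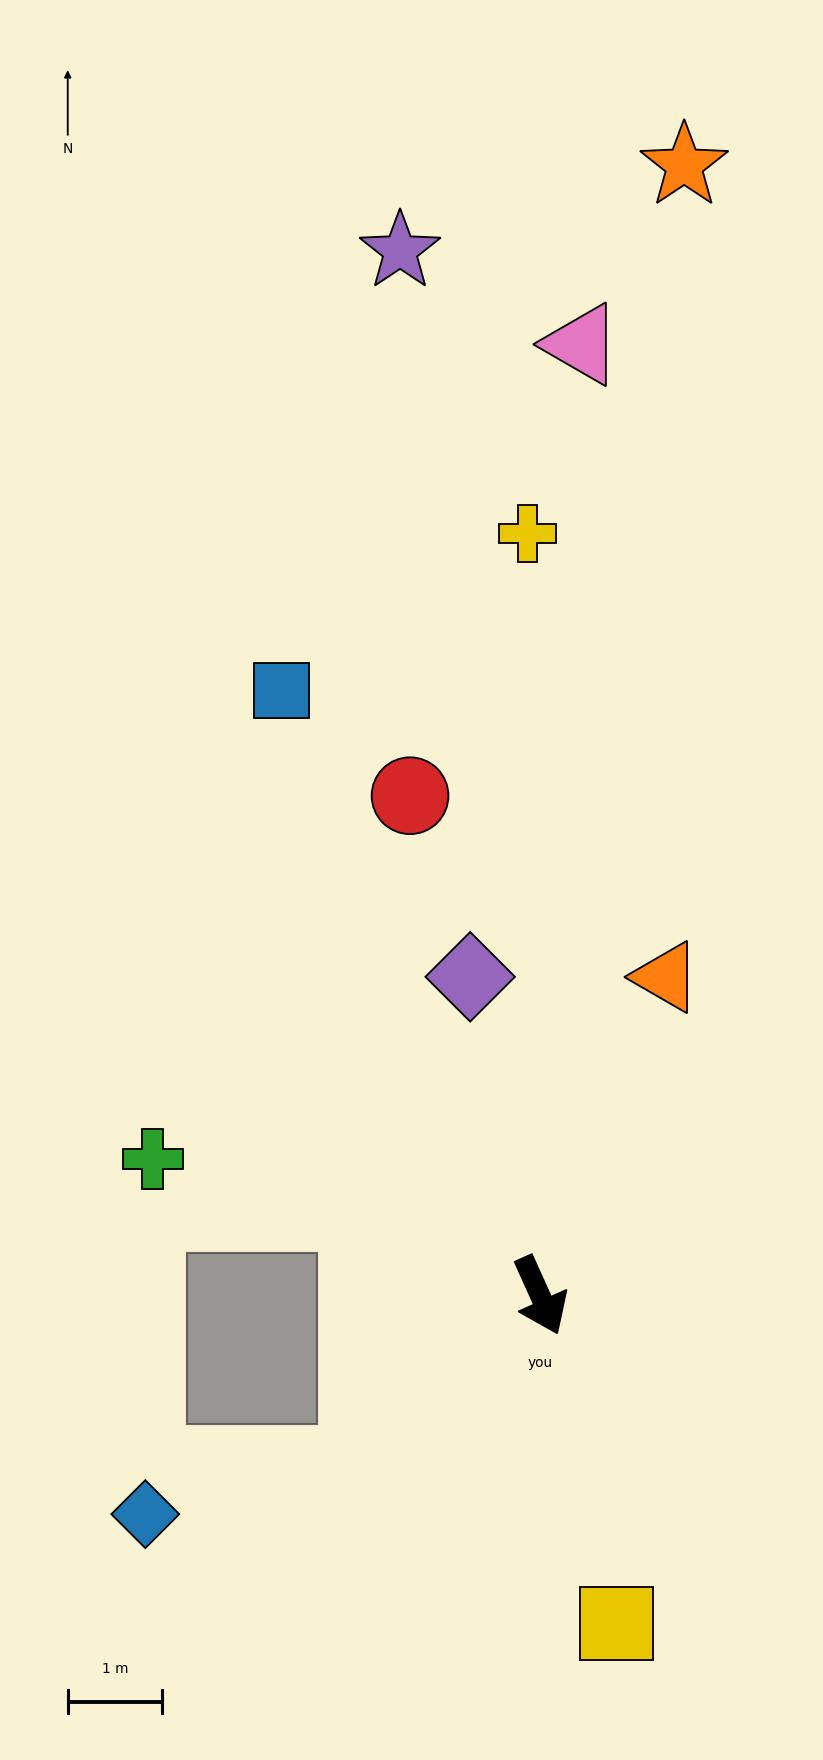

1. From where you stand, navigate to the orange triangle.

turn left 134°, forward 3.6 m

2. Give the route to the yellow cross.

turn left 157°, forward 8.1 m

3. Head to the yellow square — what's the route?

turn right 11°, forward 3.6 m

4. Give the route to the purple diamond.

turn left 168°, forward 3.5 m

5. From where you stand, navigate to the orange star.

turn left 148°, forward 12.1 m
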